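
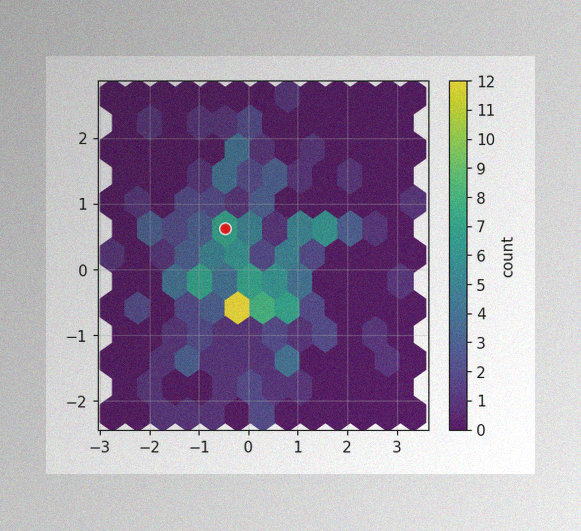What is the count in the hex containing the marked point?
7

The image has some photo noise and uneven lighting. The marked hex reads 7 on the colorbar.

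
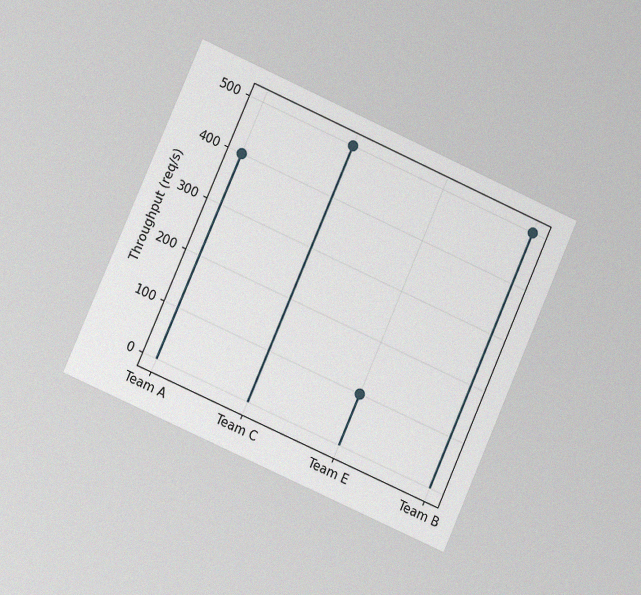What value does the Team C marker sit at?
500req/s

The chart is tilted about 24° clockwise and viewed slightly from the left, with some photo noise. The Team C marker sits at 500req/s.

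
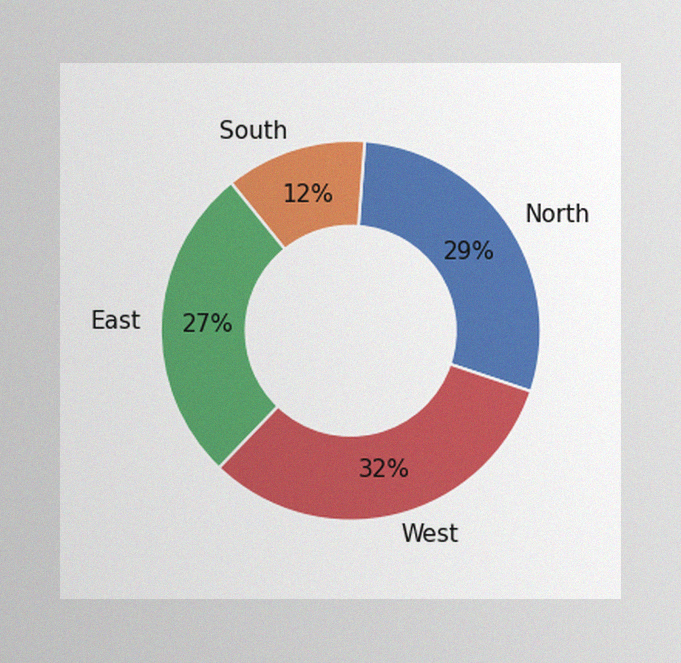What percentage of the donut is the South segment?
The image has some photo noise and uneven lighting. The South segment takes up 12% of the ring.

12%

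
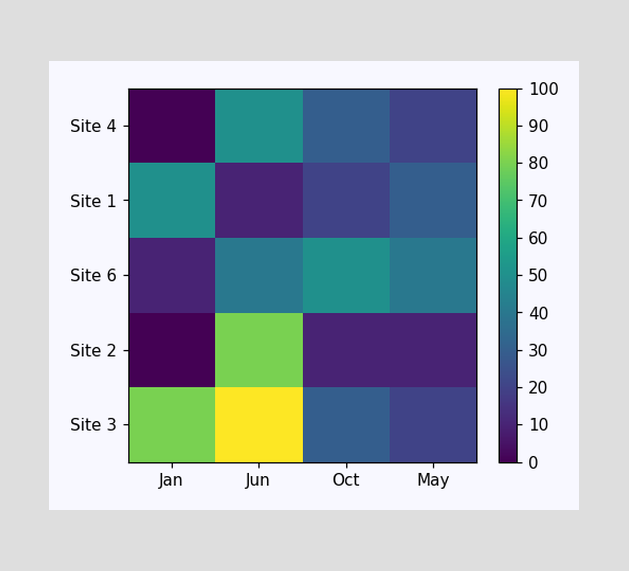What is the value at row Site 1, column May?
30

Matching cell (Site 1, May) against the colorbar gives 30.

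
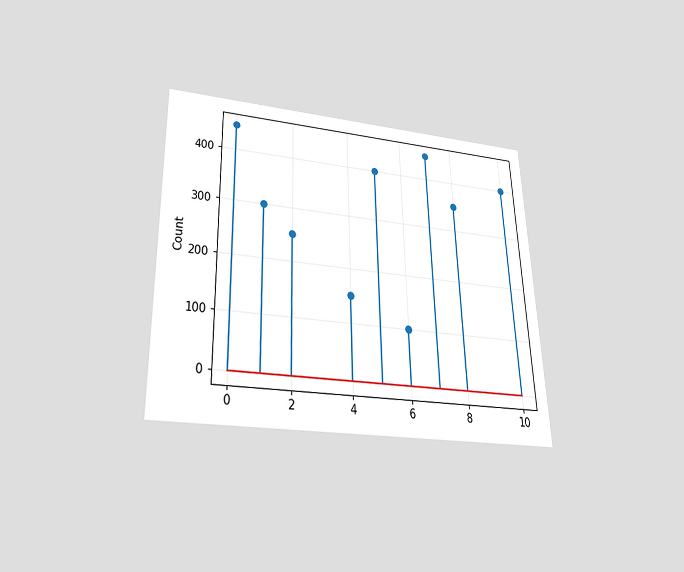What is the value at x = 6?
100

The chart is viewed slightly from below. The stem at x=6 reaches 100.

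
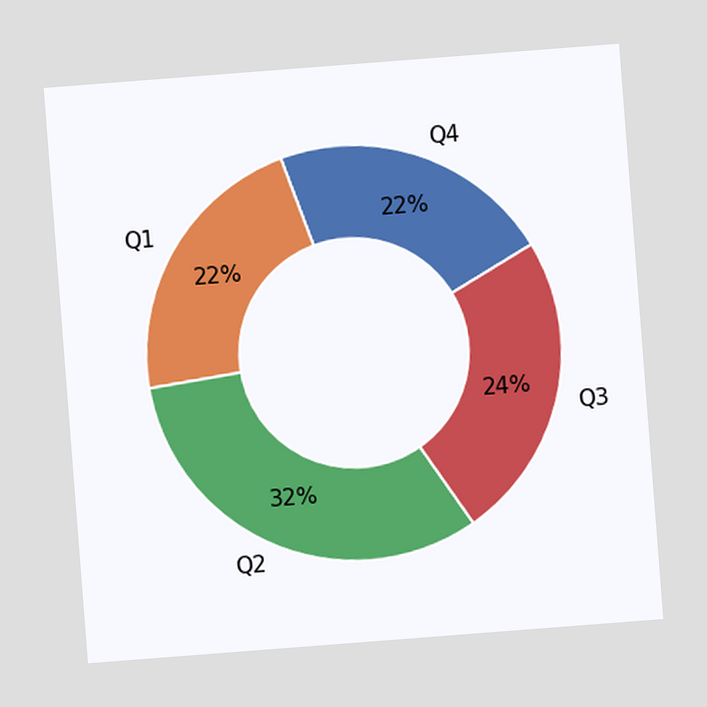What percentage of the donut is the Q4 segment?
22%

The chart is tilted about 4° counter-clockwise. The Q4 segment takes up 22% of the ring.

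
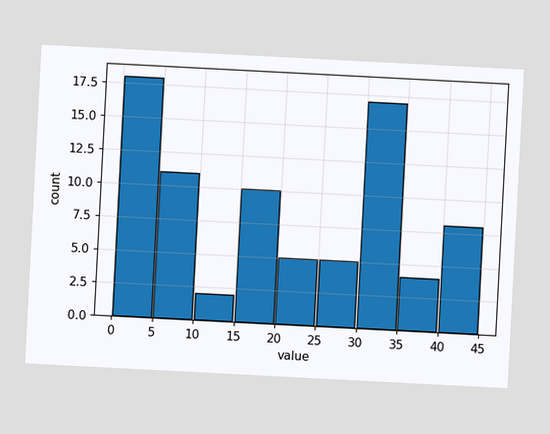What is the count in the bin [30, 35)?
The chart is tilted about 3° clockwise. The [30, 35) bin has height 17.

17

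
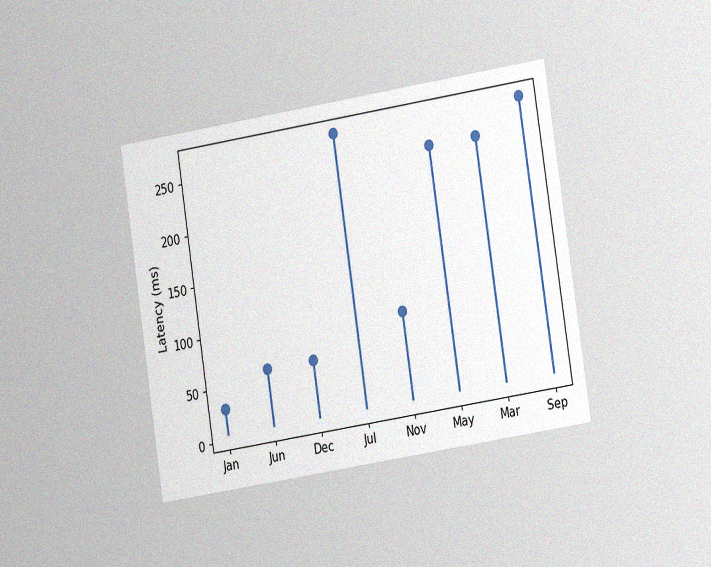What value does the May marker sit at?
240ms

The chart is tilted about 9° counter-clockwise and viewed at a slight angle, with some photo noise. The May marker sits at 240ms.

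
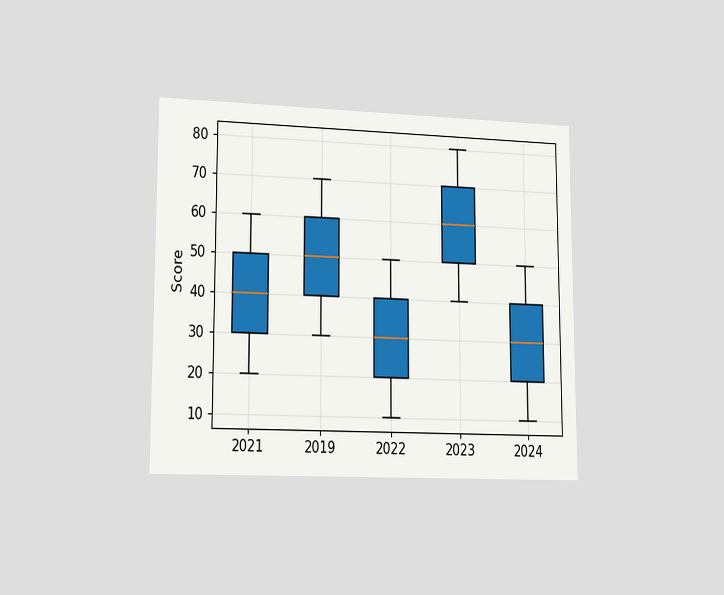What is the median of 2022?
The chart is viewed slightly from the left. The median line in the 2022 box sits at 30.

30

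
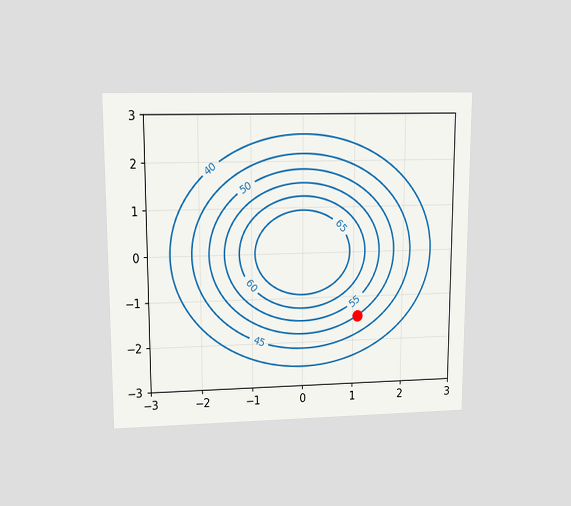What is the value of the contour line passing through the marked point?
50

The chart is viewed at a slight angle. The marked point sits on the contour labelled 50.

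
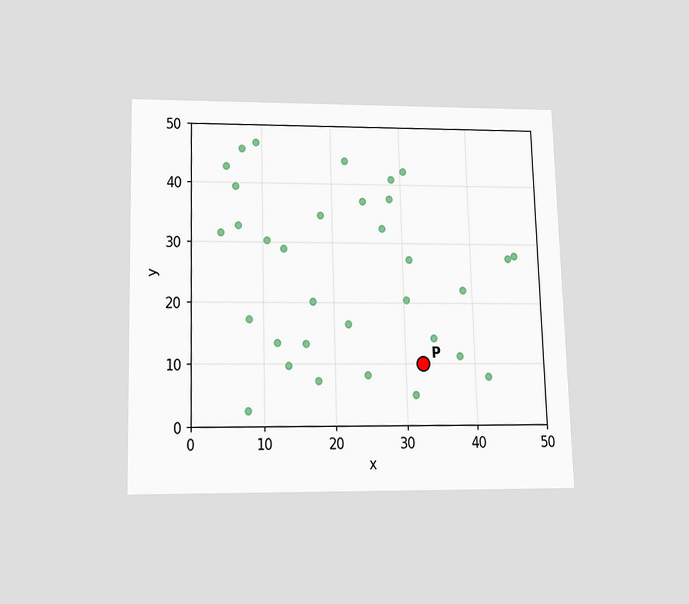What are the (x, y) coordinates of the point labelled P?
(32.5, 10)

The chart is viewed slightly from below. Following the gridlines from P to each axis, P sits at (32.5, 10).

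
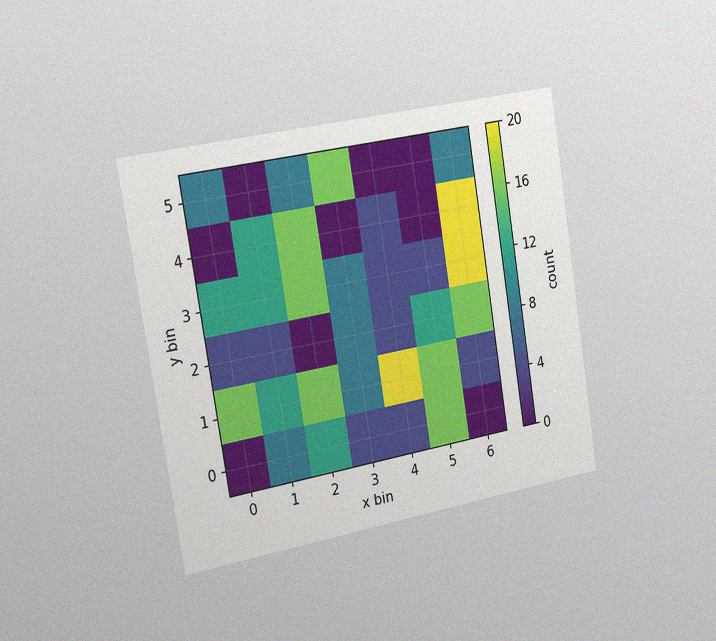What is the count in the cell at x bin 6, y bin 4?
20

The chart is tilted about 9° counter-clockwise and viewed slightly from the left, with some photo noise. Matching the cell (6, 4) against the colorbar gives 20.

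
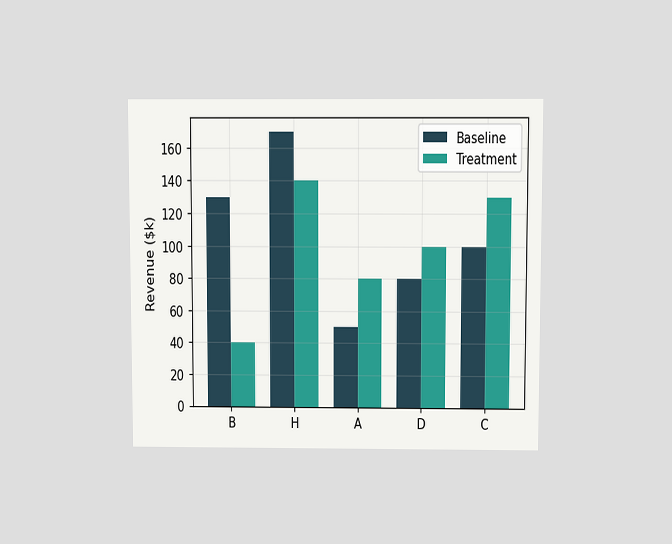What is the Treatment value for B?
The chart is viewed slightly from above. The Treatment bar at B reaches $40k on the y-axis.

$40k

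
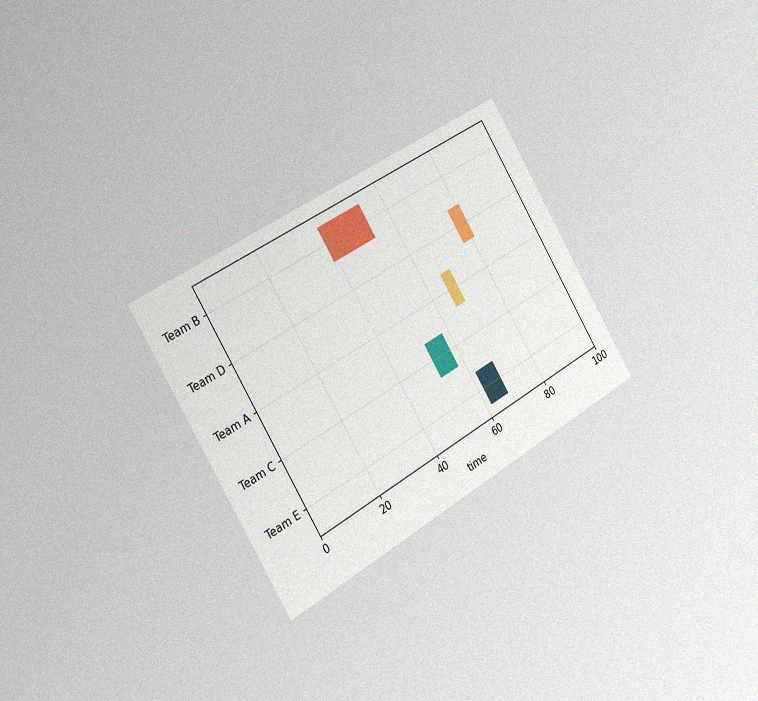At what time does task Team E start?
The chart is tilted about 32° counter-clockwise and viewed slightly from the left, with some photo noise. The Team E bar begins at t=62.

62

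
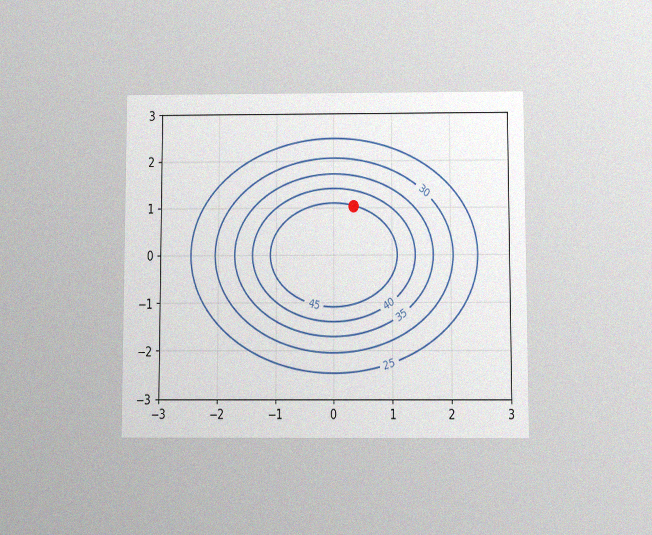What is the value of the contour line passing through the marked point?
The chart is viewed slightly from below, with some photo noise. The marked point sits on the contour labelled 45.

45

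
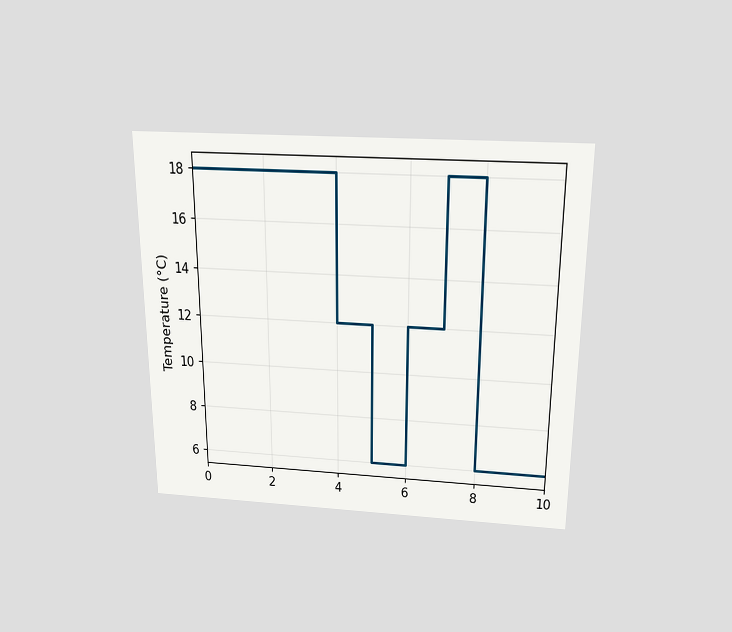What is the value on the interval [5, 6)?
6°C

The chart is viewed slightly from above. On [5, 6) the step sits at 6°C.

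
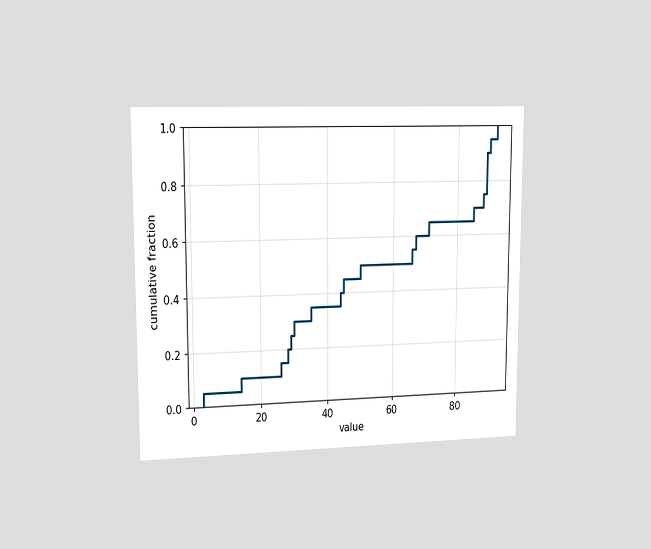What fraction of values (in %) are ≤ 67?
The chart is viewed slightly from the left. At x=67 the ECDF step is at 60%.

60%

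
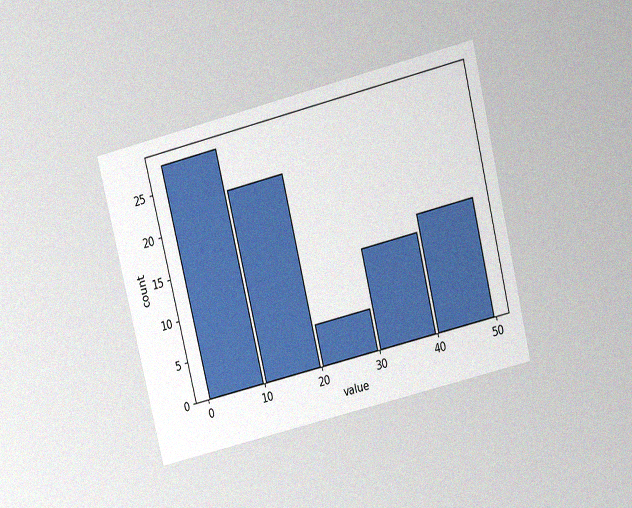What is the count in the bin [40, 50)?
14

The chart is tilted about 14° counter-clockwise and viewed slightly from above, with some photo noise. The [40, 50) bin has height 14.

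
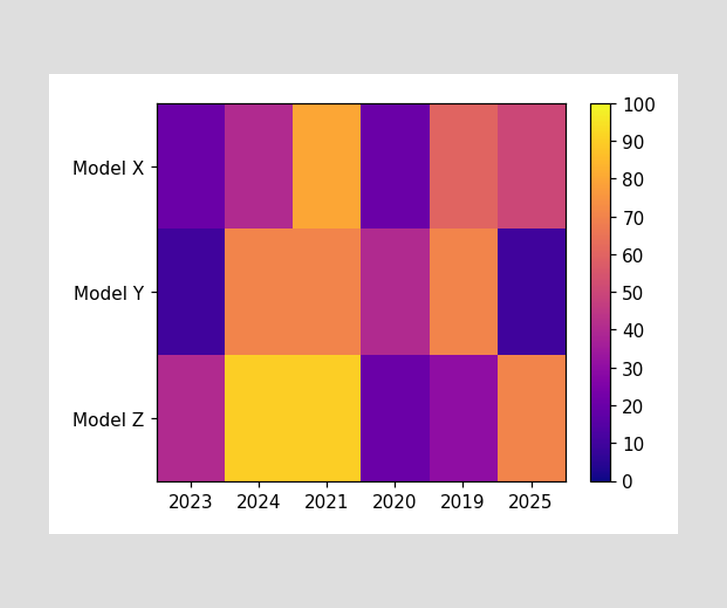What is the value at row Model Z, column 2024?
90

Matching cell (Model Z, 2024) against the colorbar gives 90.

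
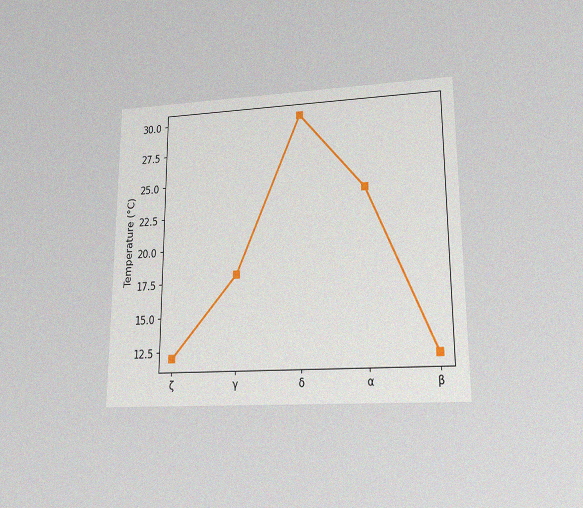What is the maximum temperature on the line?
30°C

The chart is viewed at a slight angle, with some photo noise. The highest point is at δ, and reading across to the y-axis gives 30°C.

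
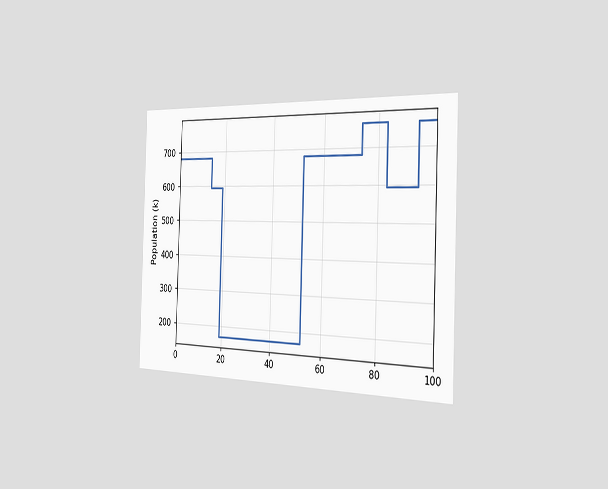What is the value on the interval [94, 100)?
765k

The chart is viewed slightly from the right. On [94, 100) the step sits at 765k.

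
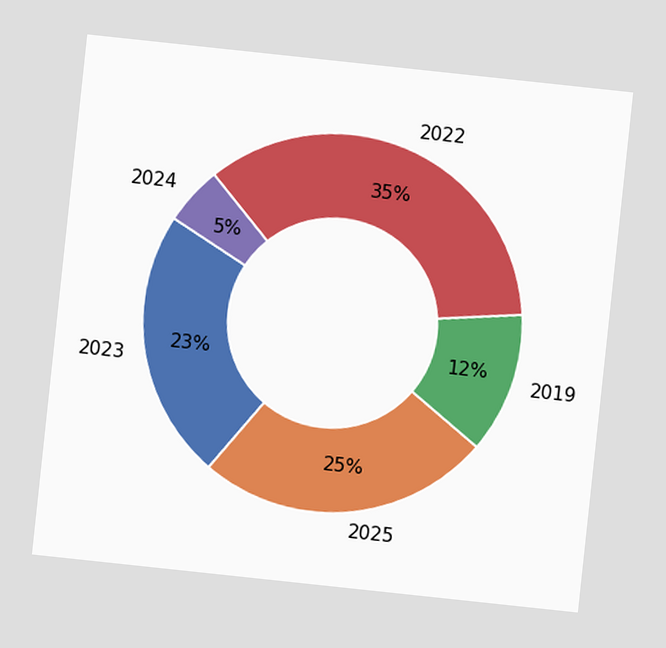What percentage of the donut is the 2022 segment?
35%

The chart is tilted about 6° clockwise. The 2022 segment takes up 35% of the ring.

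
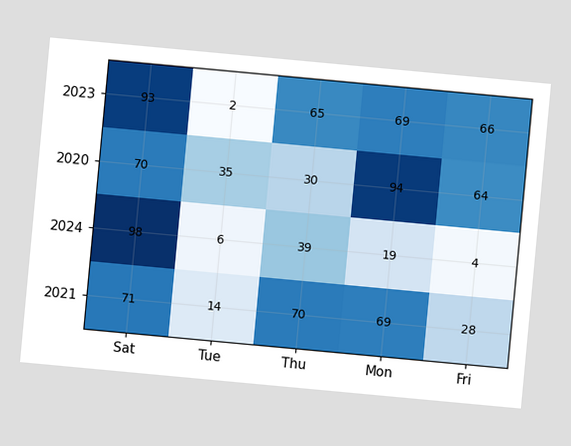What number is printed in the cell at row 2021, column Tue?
The chart is tilted about 5° clockwise. The (2021, Tue) cell reads 14.

14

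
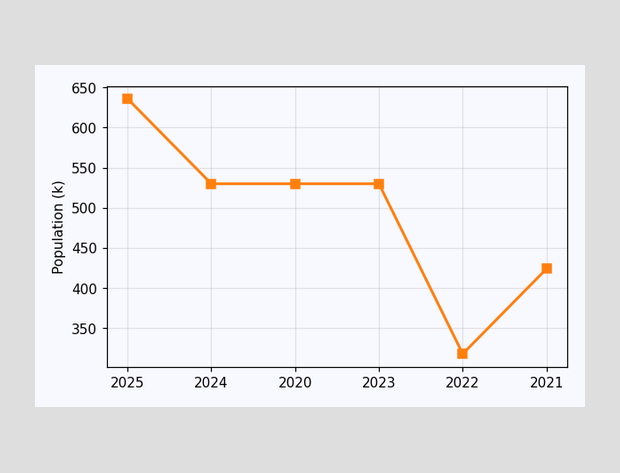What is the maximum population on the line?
636k

The highest point is at 2025, and reading across to the y-axis gives 636k.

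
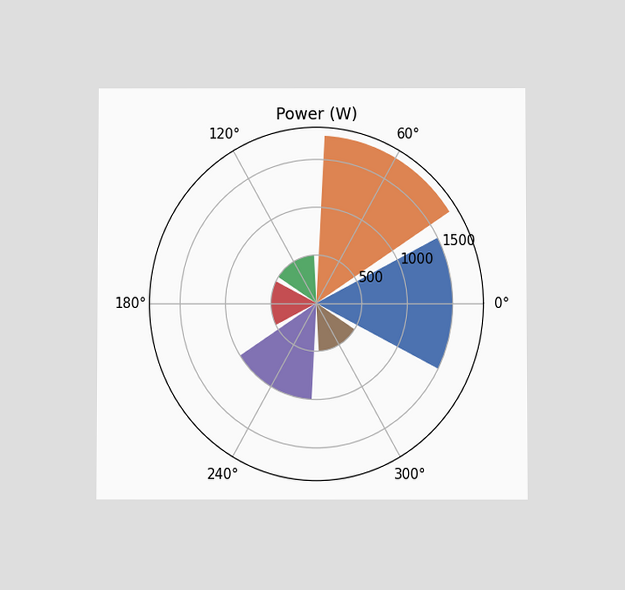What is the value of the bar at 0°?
1500W

The chart is viewed at a slight angle. The bar at 0° reaches 1500W on the radial axis.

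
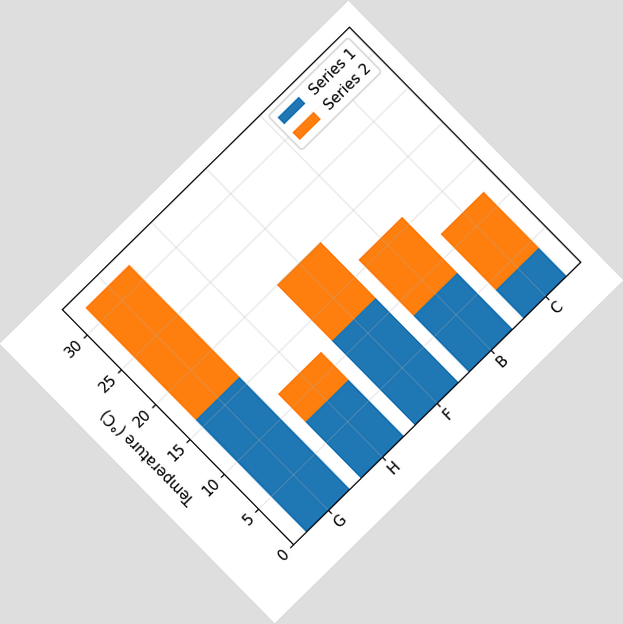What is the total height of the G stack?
32°C

The chart is tilted about 45° counter-clockwise. The G stack's top reaches 32°C on the y-axis.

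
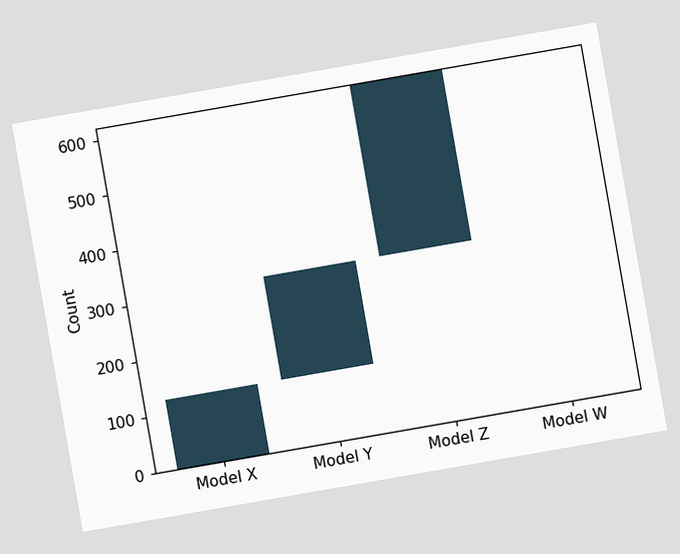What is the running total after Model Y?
310

The chart is tilted about 10° counter-clockwise. After Model Y the running total reaches 310.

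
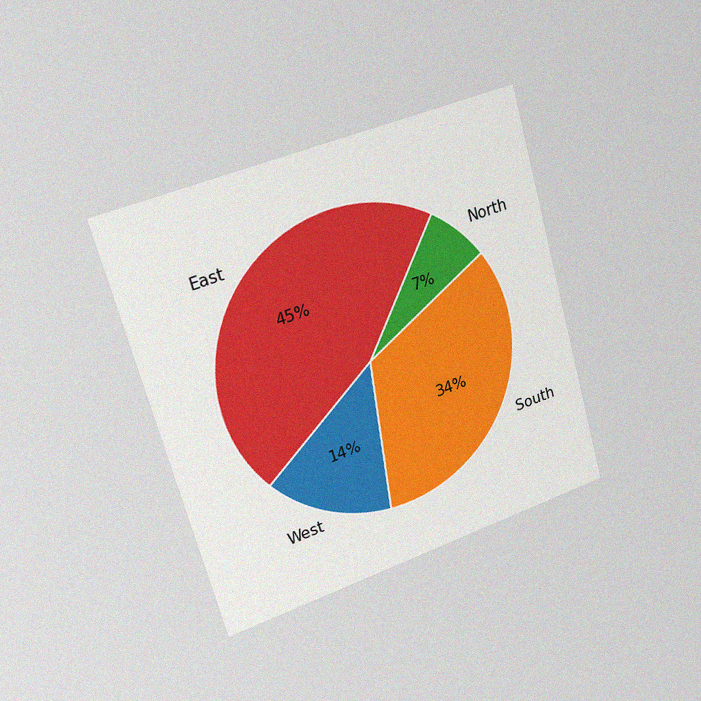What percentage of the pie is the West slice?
The chart is tilted about 16° counter-clockwise and viewed slightly from the left, with some photo noise. The West slice takes up 14% of the pie.

14%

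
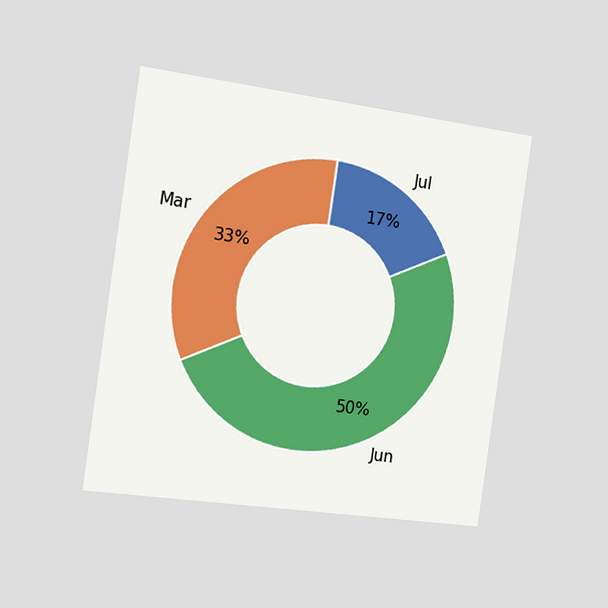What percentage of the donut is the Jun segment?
The chart is tilted about 8° clockwise and viewed slightly from the left. The Jun segment takes up 50% of the ring.

50%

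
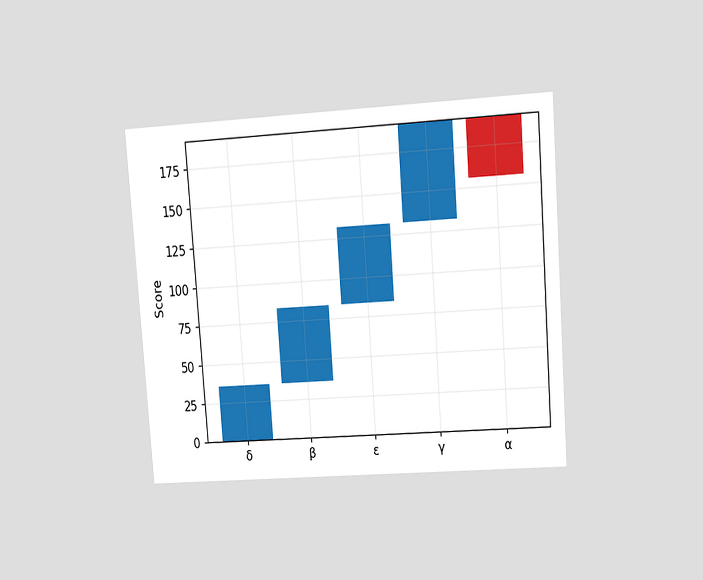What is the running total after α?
156

The chart is tilted about 4° counter-clockwise and viewed at a slight angle. After α the running total reaches 156.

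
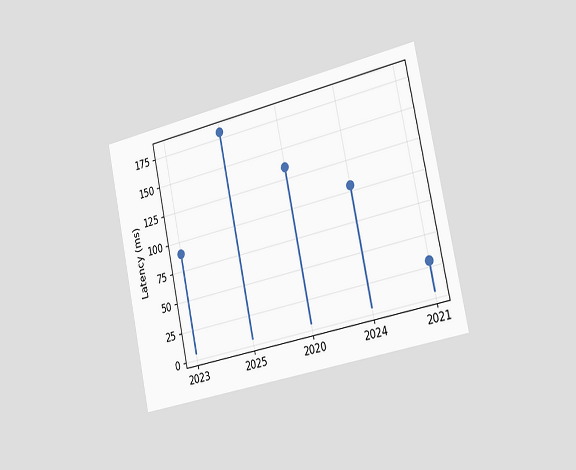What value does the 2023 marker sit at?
The chart is tilted about 12° counter-clockwise and viewed slightly from the right. The 2023 marker sits at 90ms.

90ms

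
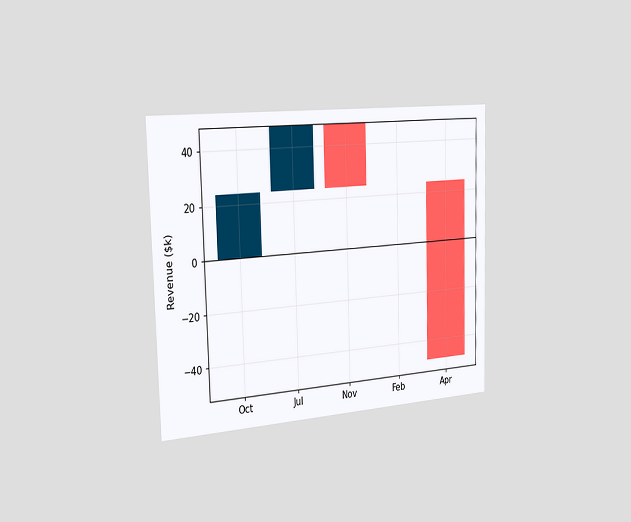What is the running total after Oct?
The chart is viewed slightly from the left. After Oct the running total reaches $24k.

$24k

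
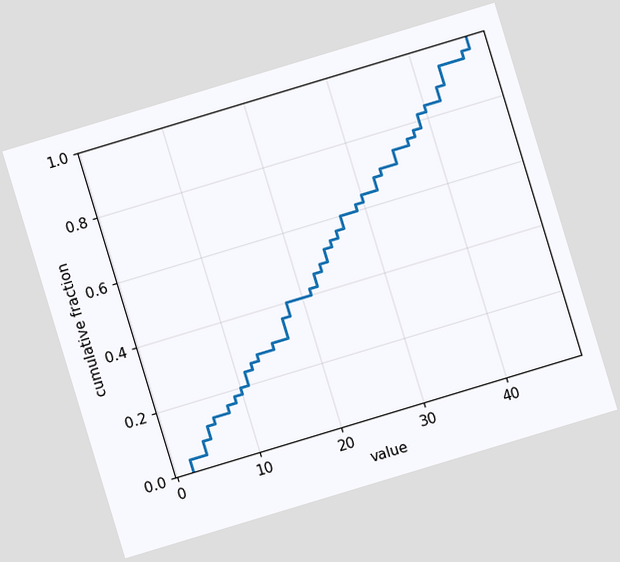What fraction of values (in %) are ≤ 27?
The chart is tilted about 17° counter-clockwise. At x=27 the ECDF step is at 60%.

60%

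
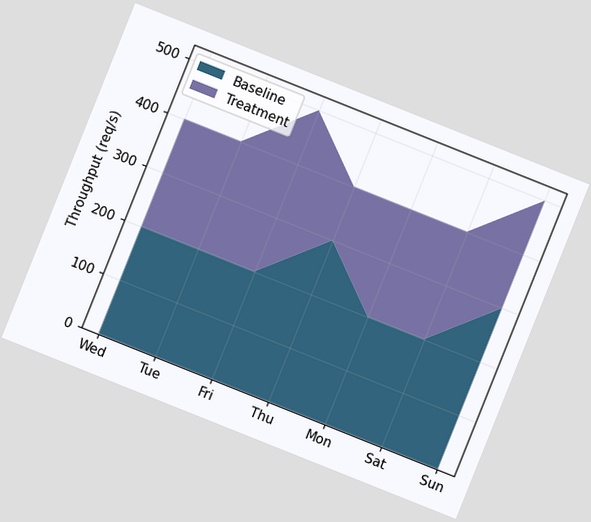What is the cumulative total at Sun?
500req/s

The chart is tilted about 22° clockwise. The stacked total at Sun reaches 500req/s.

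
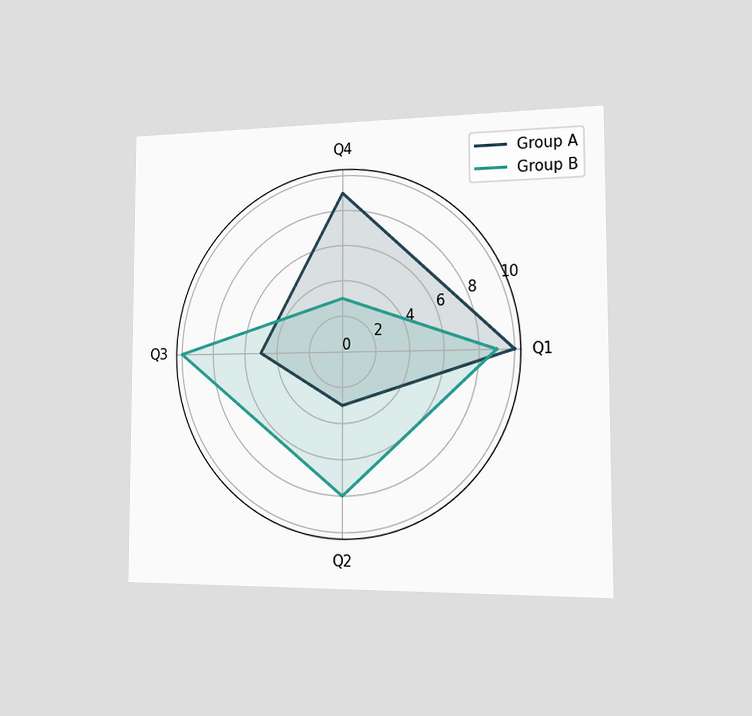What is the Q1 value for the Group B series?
The chart is viewed slightly from the right. On the Q1 axis, Group B reaches 9.

9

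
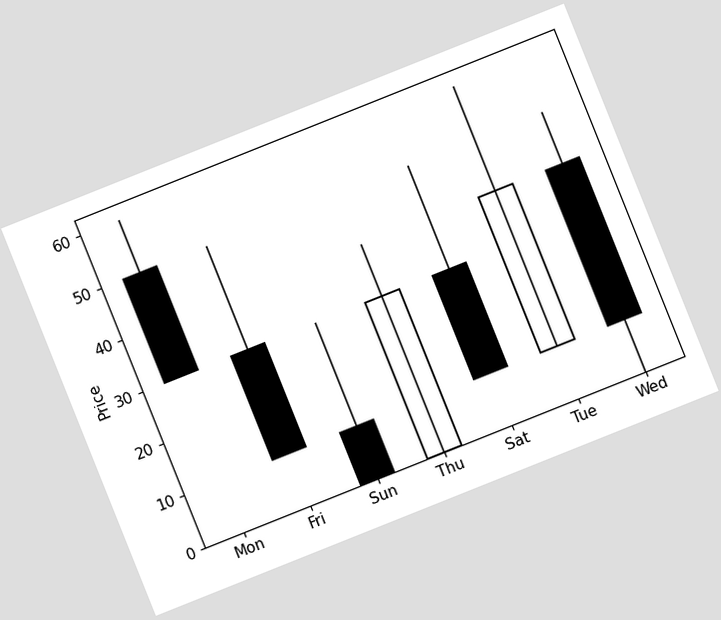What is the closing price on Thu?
The chart is tilted about 22° counter-clockwise. The Thu candle closes at 30.

30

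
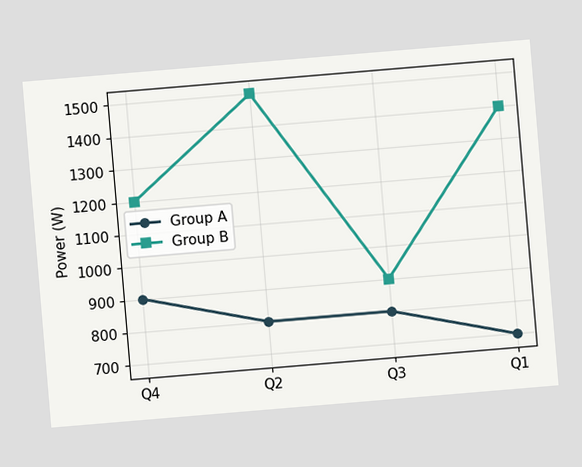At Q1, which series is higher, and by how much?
Group B, by 700W

The chart is tilted about 5° counter-clockwise. At Q1, Group B sits above the other line by 700W.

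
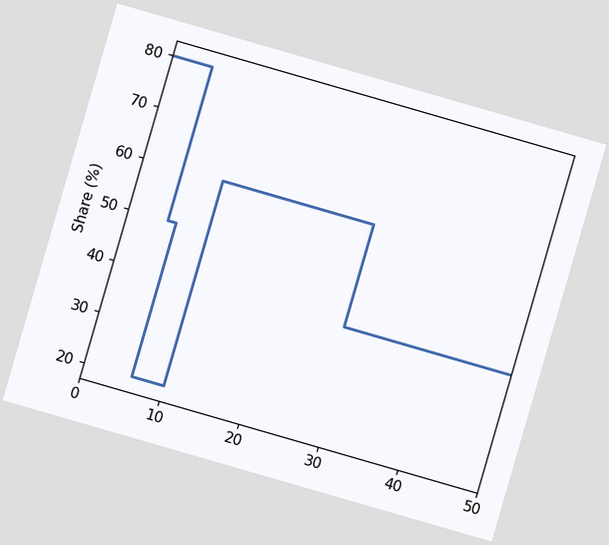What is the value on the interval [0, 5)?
80%

The chart is tilted about 16° clockwise. On [0, 5) the step sits at 80%.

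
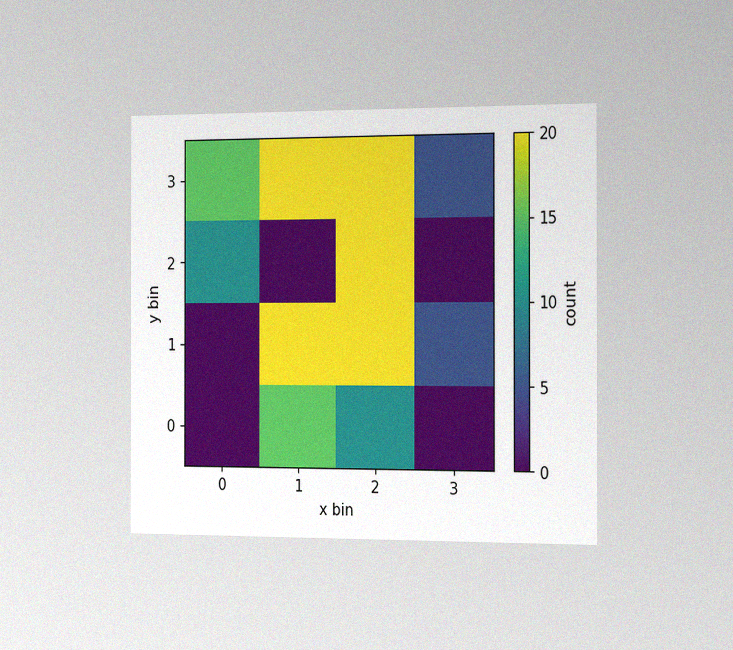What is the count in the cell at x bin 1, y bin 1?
20

The chart is viewed slightly from the right, with some photo noise. Matching the cell (1, 1) against the colorbar gives 20.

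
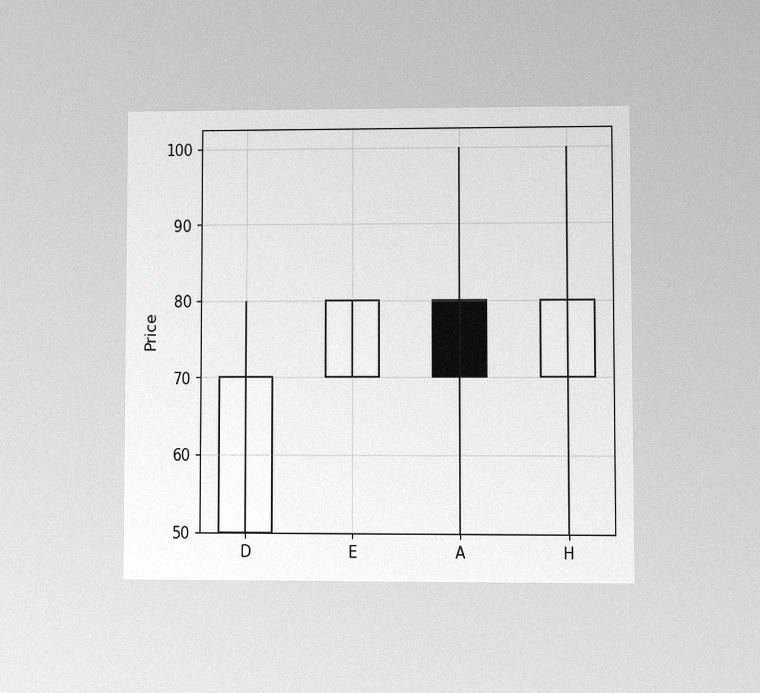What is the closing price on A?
70

The chart is viewed at a slight angle, with some photo noise. The A candle closes at 70.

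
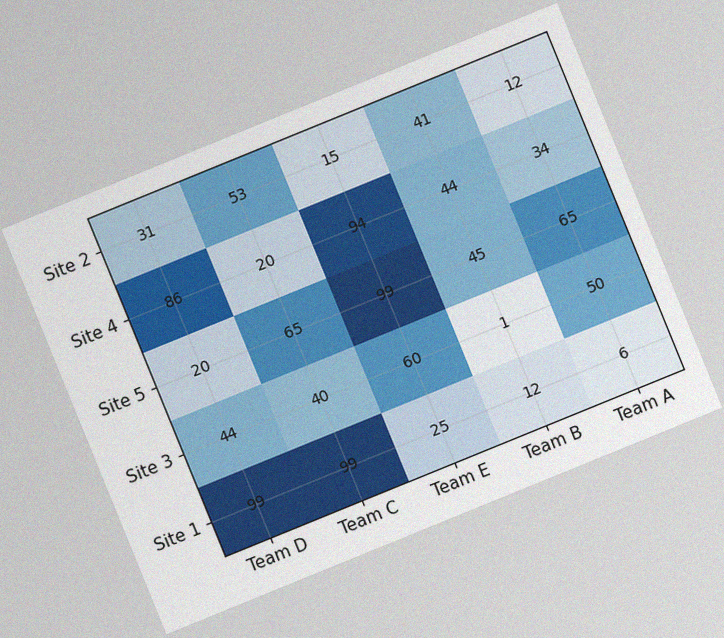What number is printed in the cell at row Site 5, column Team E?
99

The chart is tilted about 22° counter-clockwise, with some photo noise. The (Site 5, Team E) cell reads 99.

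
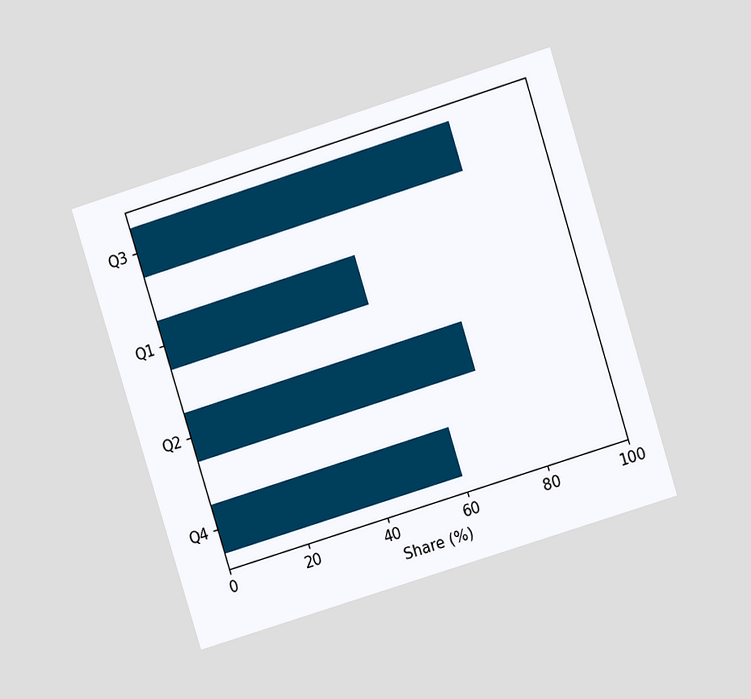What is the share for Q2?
70%

The chart is tilted about 17° counter-clockwise and viewed at a slight angle. Reading along the chart's x-axis, the Q2 bar reaches 70%.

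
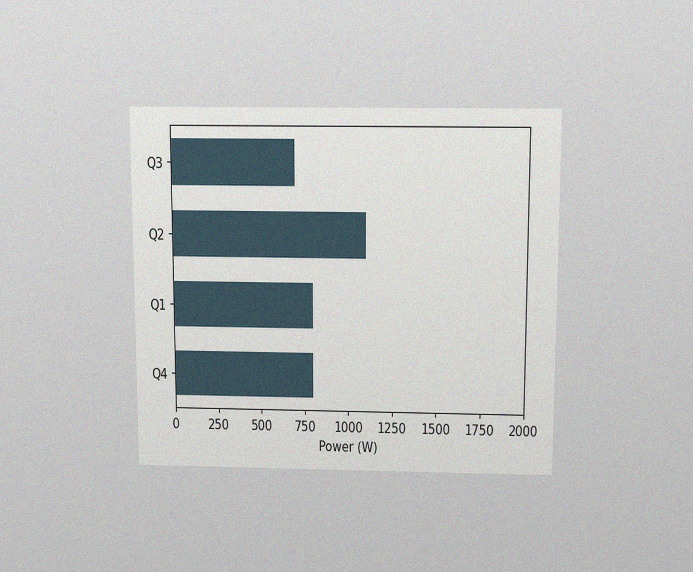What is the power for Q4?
The chart is viewed slightly from above, with some photo noise. Reading along the chart's x-axis, the Q4 bar reaches 800W.

800W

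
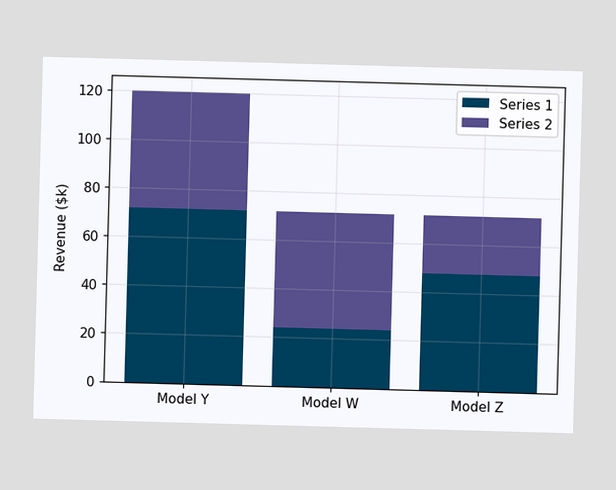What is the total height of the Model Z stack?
The Model Z stack's top reaches $72k on the y-axis.

$72k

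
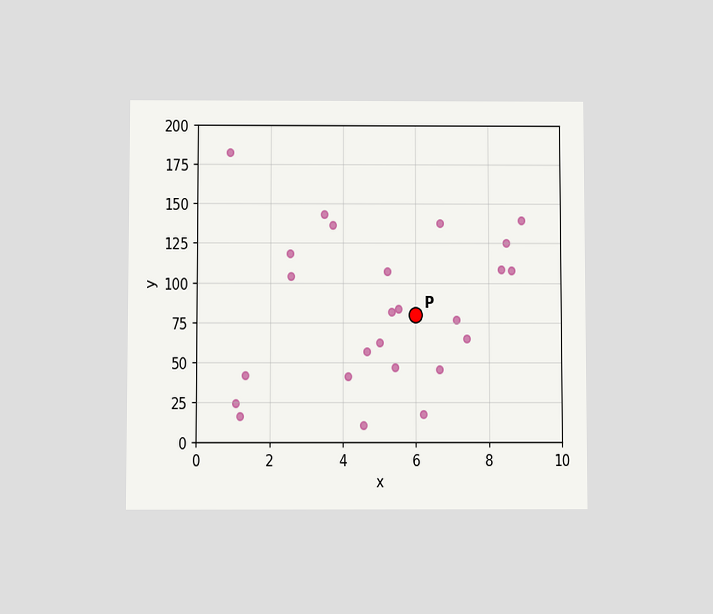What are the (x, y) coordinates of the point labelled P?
The chart is viewed slightly from below. Following the gridlines from P to each axis, P sits at (6, 80).

(6, 80)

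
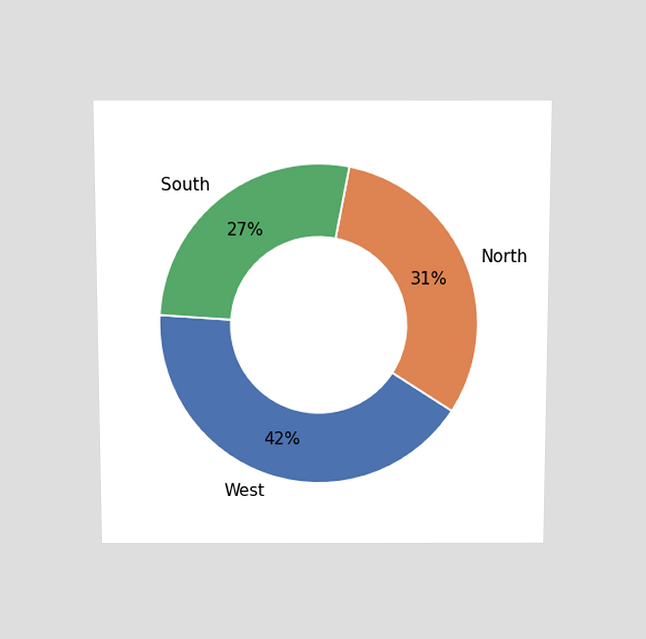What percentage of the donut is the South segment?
27%

The chart is viewed slightly from above. The South segment takes up 27% of the ring.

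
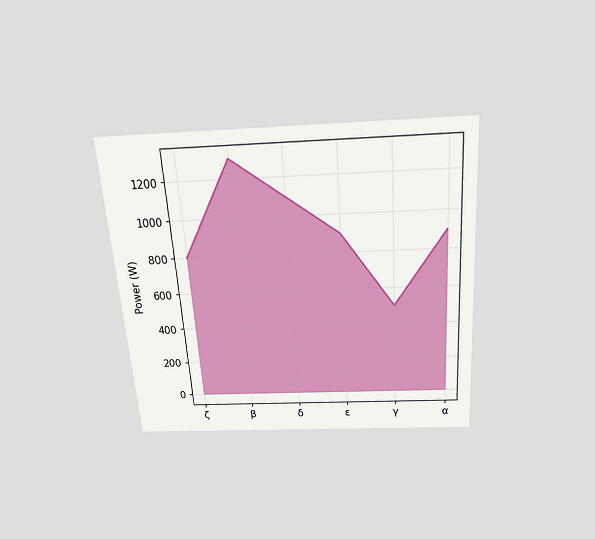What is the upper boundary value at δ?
1100W

The chart is tilted about 4° counter-clockwise and viewed slightly from above. At δ the upper boundary is at 1100W.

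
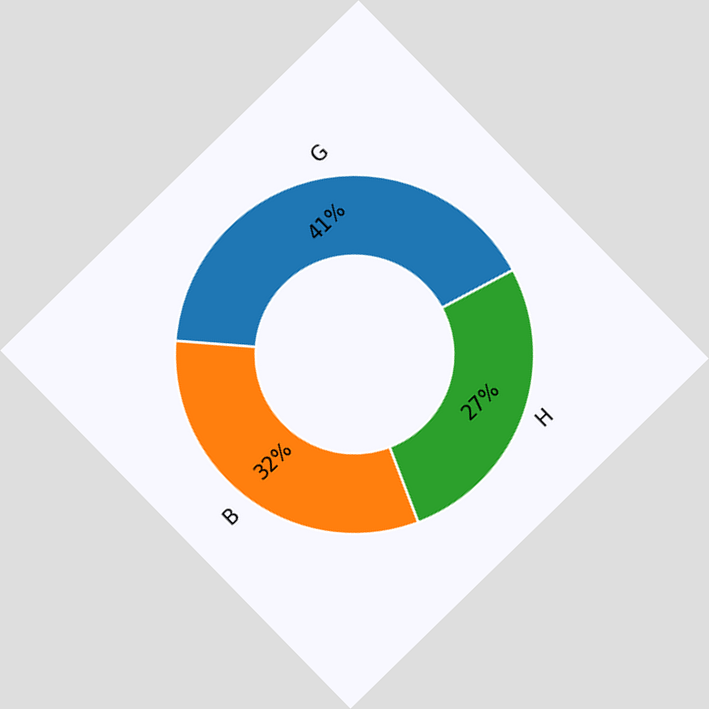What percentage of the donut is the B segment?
The chart is tilted about 44° counter-clockwise. The B segment takes up 32% of the ring.

32%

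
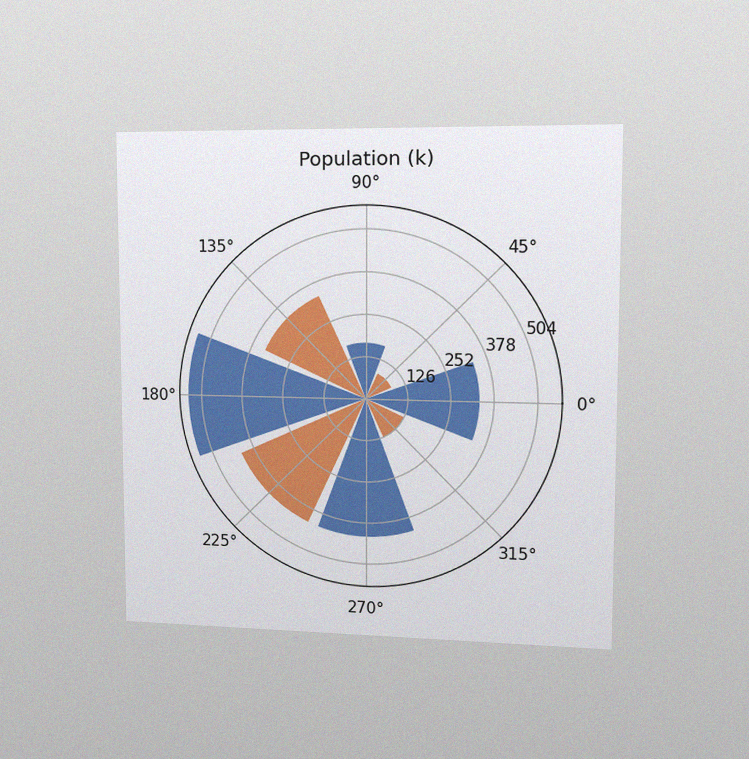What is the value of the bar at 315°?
126k

The chart is viewed slightly from the right, with some photo noise. The bar at 315° reaches 126k on the radial axis.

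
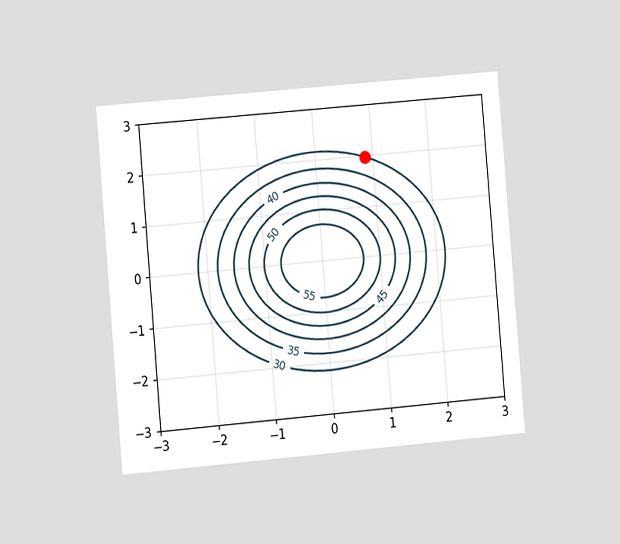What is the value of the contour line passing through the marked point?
The chart is tilted about 5° counter-clockwise and viewed at a slight angle. The marked point sits on the contour labelled 30.

30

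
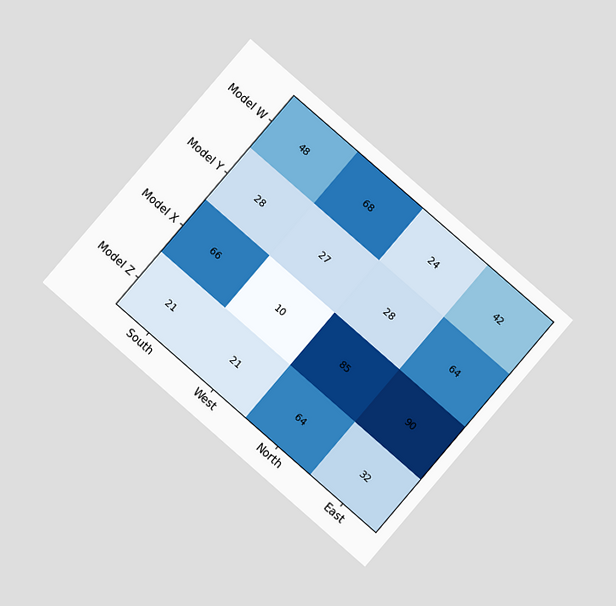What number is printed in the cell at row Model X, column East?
90

The chart is tilted about 41° clockwise and viewed at a slight angle. The (Model X, East) cell reads 90.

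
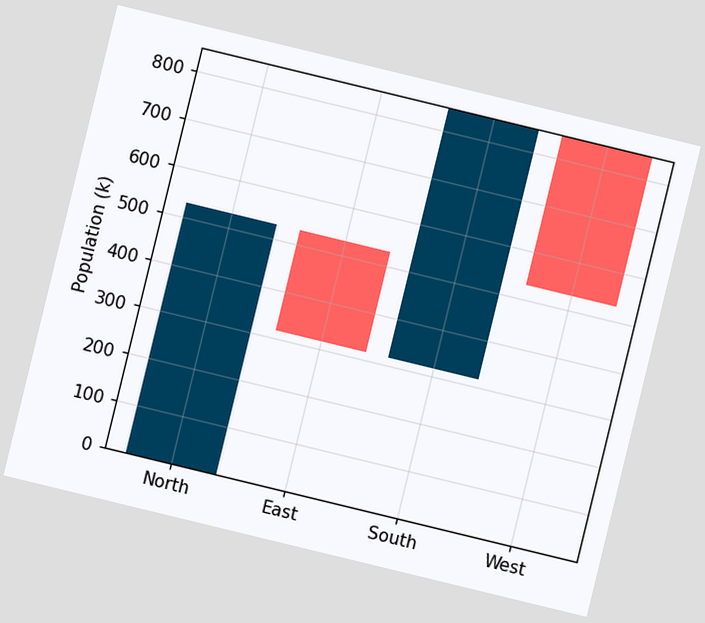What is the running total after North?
530k

The chart is tilted about 14° clockwise. After North the running total reaches 530k.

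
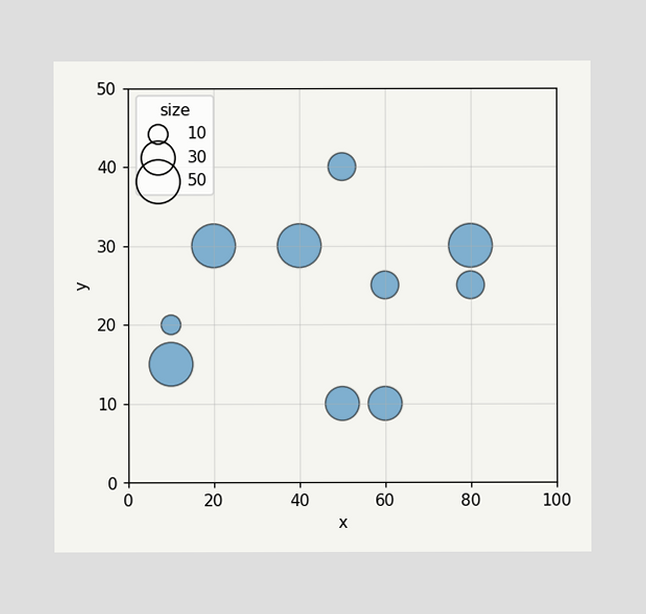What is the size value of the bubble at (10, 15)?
50

Matching the bubble at (10, 15) against the size legend gives 50.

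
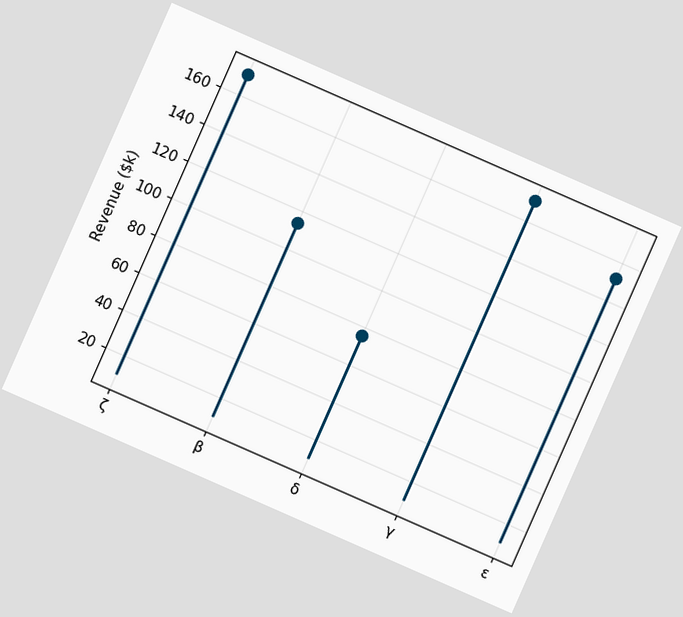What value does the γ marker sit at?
$171k

The chart is tilted about 24° clockwise. The γ marker sits at $171k.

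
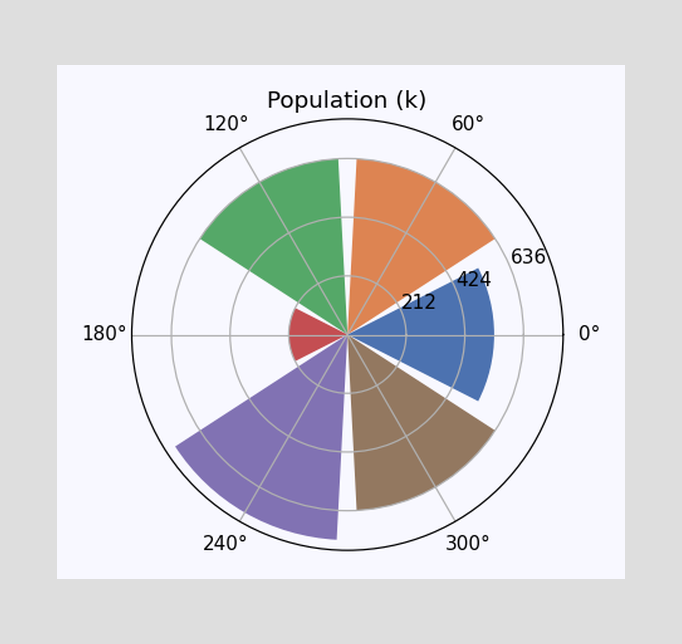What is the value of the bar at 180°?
The bar at 180° reaches 212k on the radial axis.

212k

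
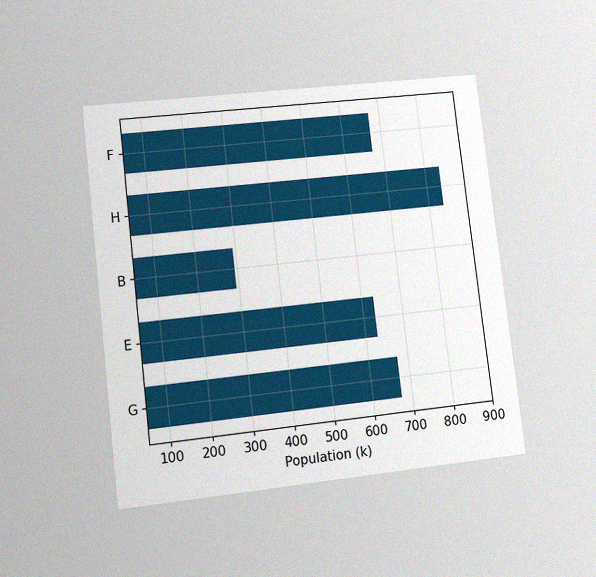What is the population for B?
The chart is tilted about 7° counter-clockwise and viewed at a slight angle, with some photo noise. Reading along the chart's x-axis, the B bar reaches 294k.

294k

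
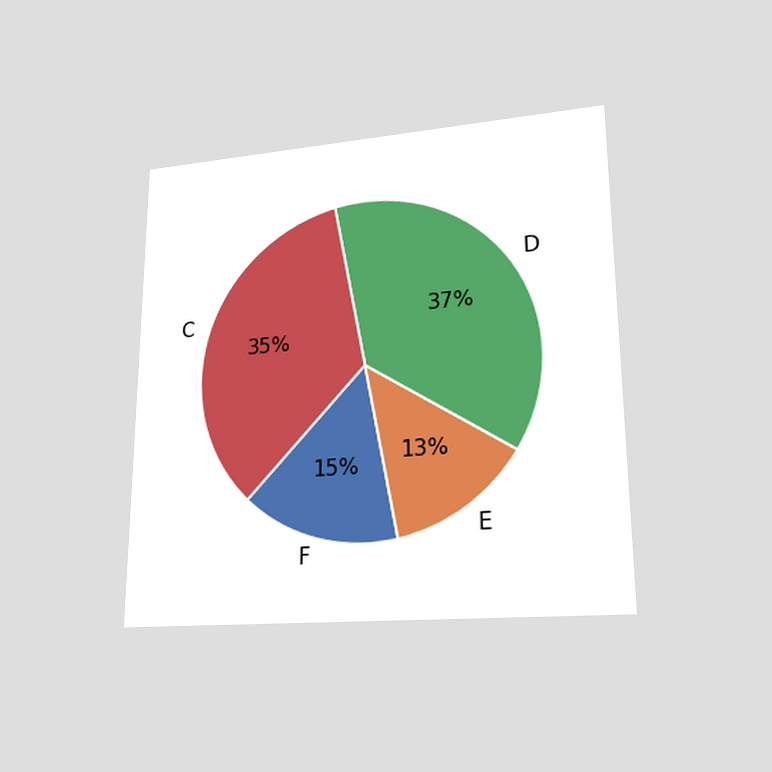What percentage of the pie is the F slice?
15%

The chart is viewed at a slight angle. The F slice takes up 15% of the pie.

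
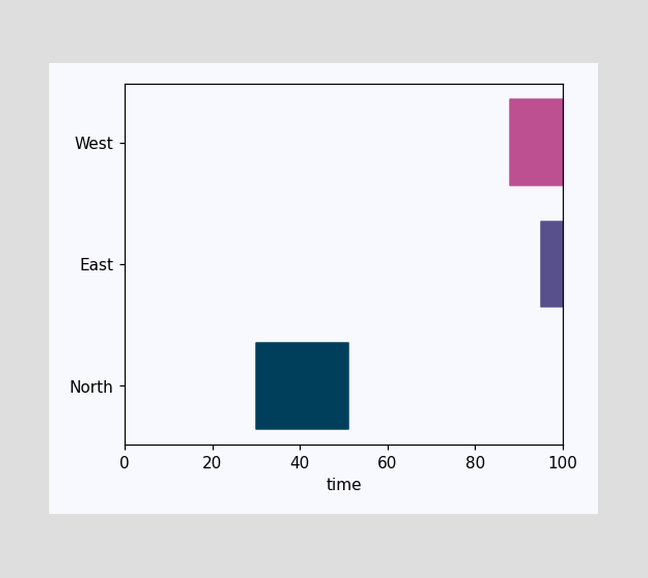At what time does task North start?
The North bar begins at t=30.

30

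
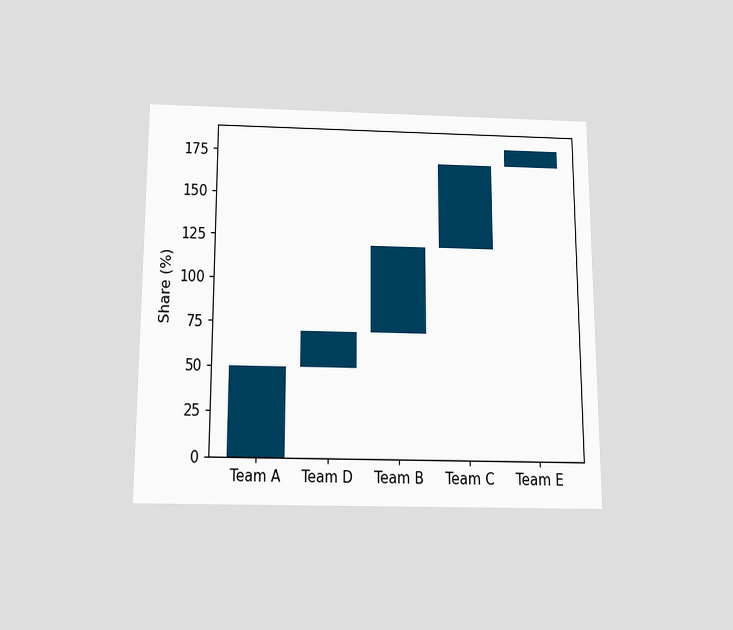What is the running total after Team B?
The chart is viewed slightly from below. After Team B the running total reaches 120%.

120%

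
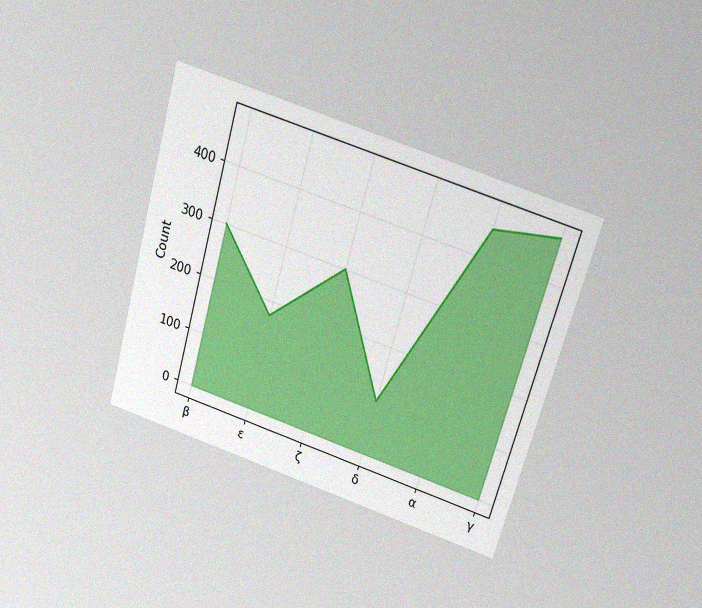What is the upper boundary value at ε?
The chart is tilted about 16° clockwise and viewed slightly from above, with some photo noise. At ε the upper boundary is at 175.

175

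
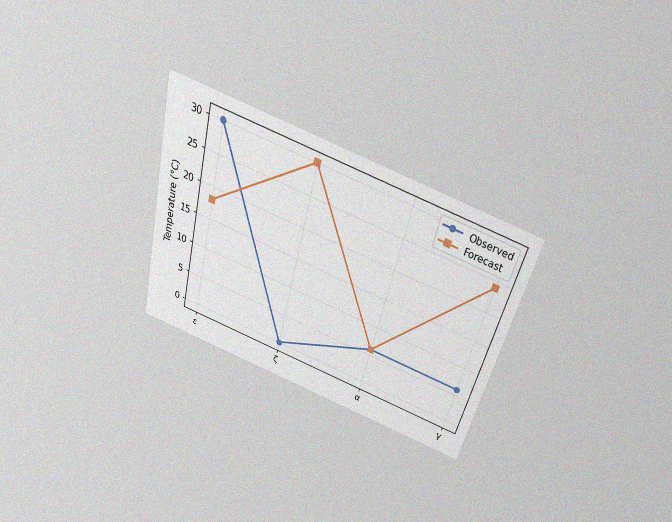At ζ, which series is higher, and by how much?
The chart is tilted about 14° clockwise and viewed slightly from above, with some photo noise. At ζ, Forecast sits above the other line by 30°C.

Forecast, by 30°C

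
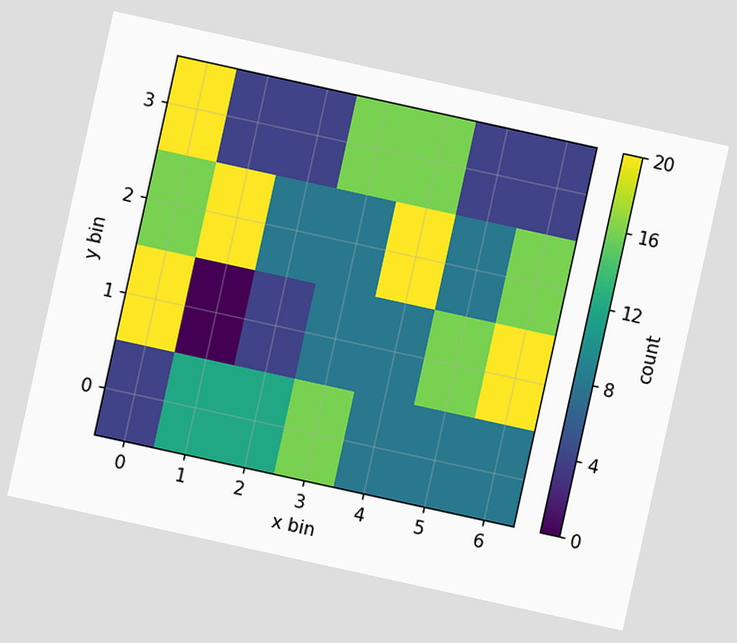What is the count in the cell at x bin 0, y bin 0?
The chart is tilted about 12° clockwise. Matching the cell (0, 0) against the colorbar gives 4.

4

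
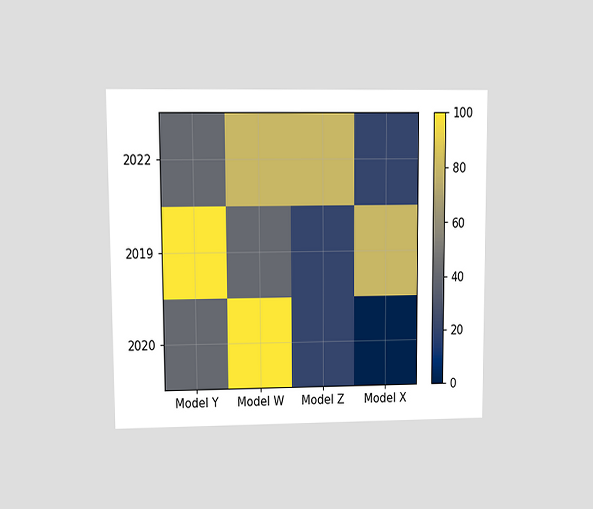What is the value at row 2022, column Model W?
The chart is viewed at a slight angle. Matching cell (2022, Model W) against the colorbar gives 80.

80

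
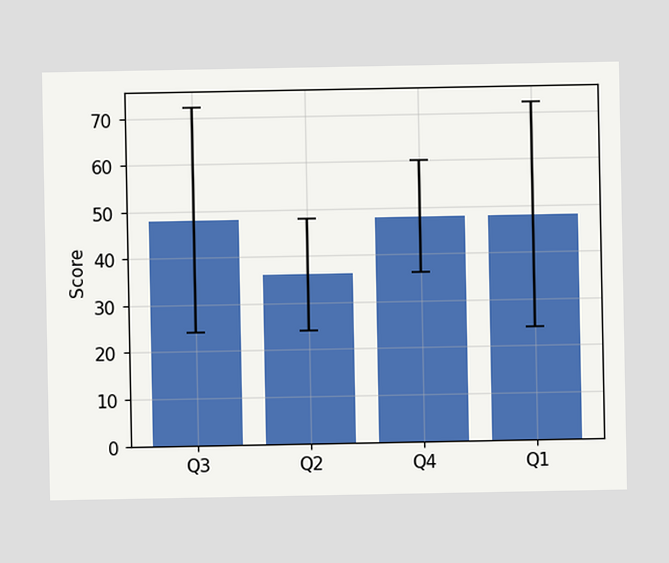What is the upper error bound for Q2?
48

The Q2 bar's upper whisker reaches 48.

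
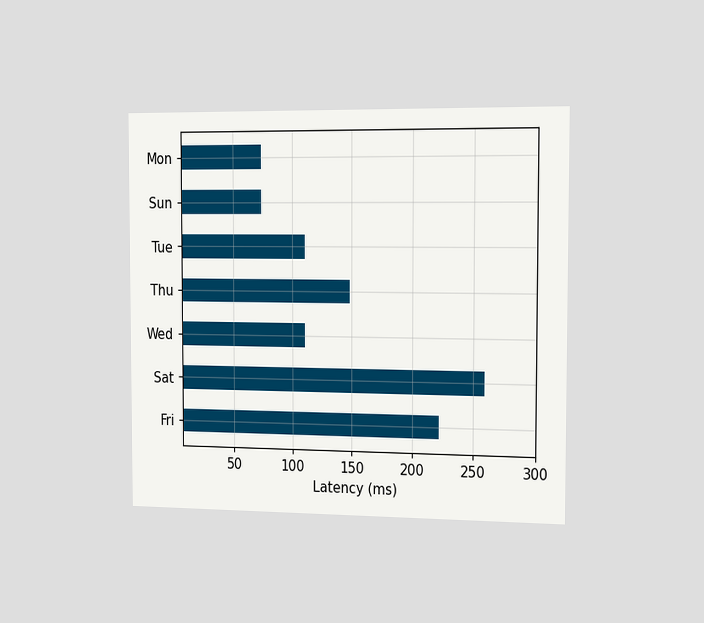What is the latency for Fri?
The chart is viewed slightly from the right. Reading along the chart's x-axis, the Fri bar reaches 222ms.

222ms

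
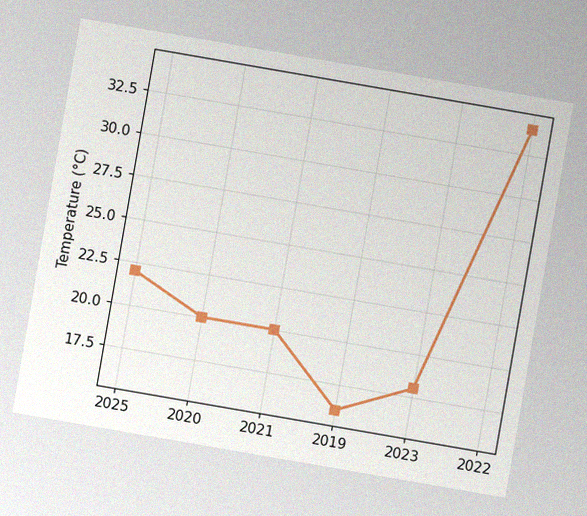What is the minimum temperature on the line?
The chart is tilted about 10° clockwise, with some photo noise. The lowest point is at 2019, and reading across to the y-axis gives 16°C.

16°C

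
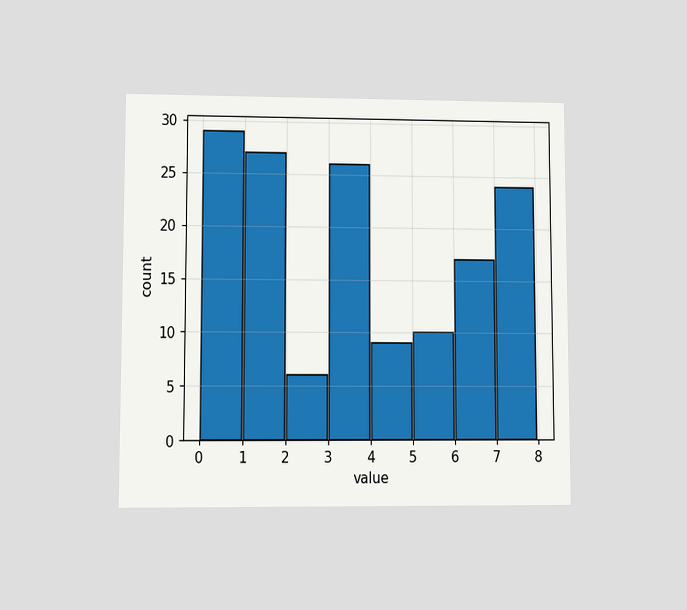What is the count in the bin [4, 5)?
The chart is viewed at a slight angle. The [4, 5) bin has height 9.

9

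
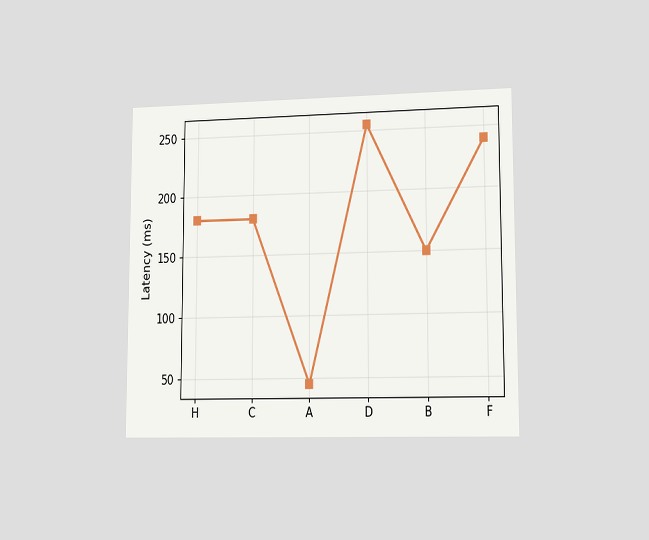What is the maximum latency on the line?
255ms

The chart is viewed slightly from the right. The highest point is at D, and reading across to the y-axis gives 255ms.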